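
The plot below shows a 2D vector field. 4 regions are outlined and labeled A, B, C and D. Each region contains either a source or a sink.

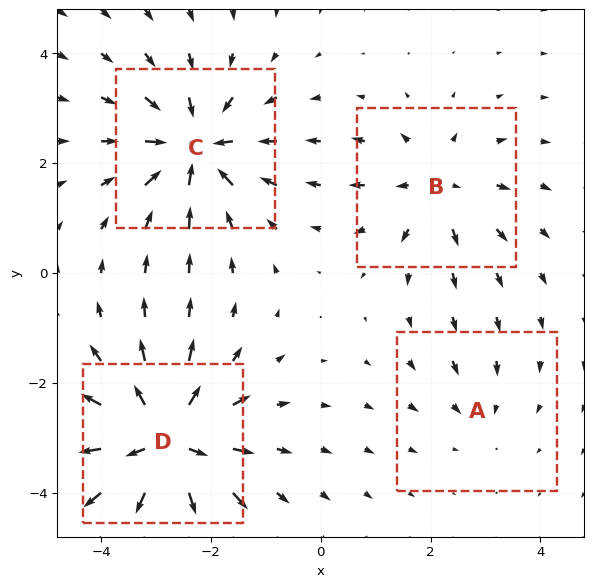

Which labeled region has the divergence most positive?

D

Divergence at each region's feature centre — A: about -2, B: about +4, C: about -6, D: about +7. Region D is most positive.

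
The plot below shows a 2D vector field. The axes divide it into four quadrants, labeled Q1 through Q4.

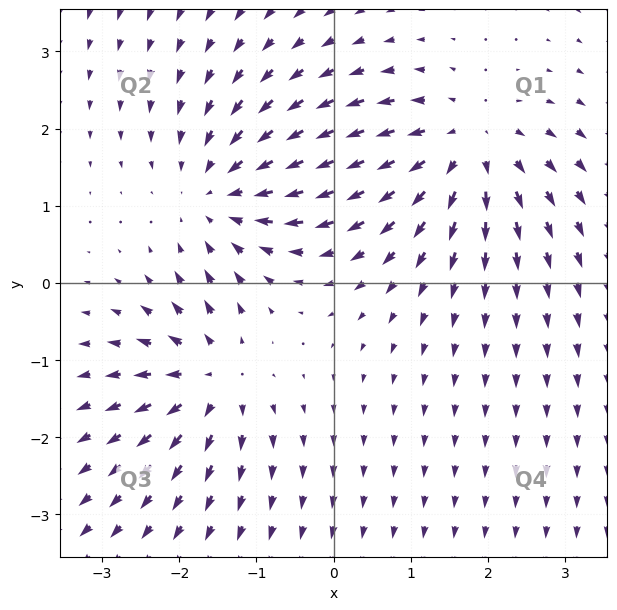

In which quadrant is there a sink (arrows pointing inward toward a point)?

Q2

The sink sits at approximately (-1.5, 1.1), which lies in quadrant Q2. The divergence there is about -3, negative as expected for a sink.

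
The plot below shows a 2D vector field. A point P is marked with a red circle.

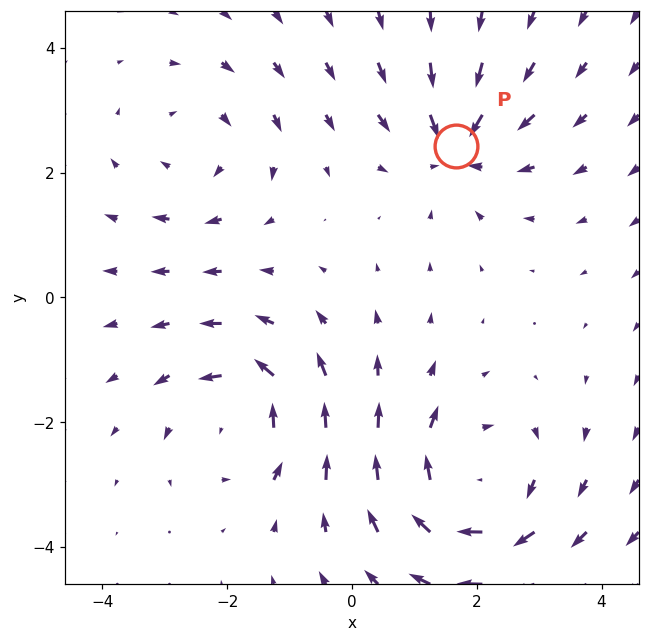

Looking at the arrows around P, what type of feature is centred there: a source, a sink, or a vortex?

sink

At P (1.7, 2.4) the arrows converge inward. Divergence about -4, curl ≈0 — negative divergence with near-zero curl is a sink.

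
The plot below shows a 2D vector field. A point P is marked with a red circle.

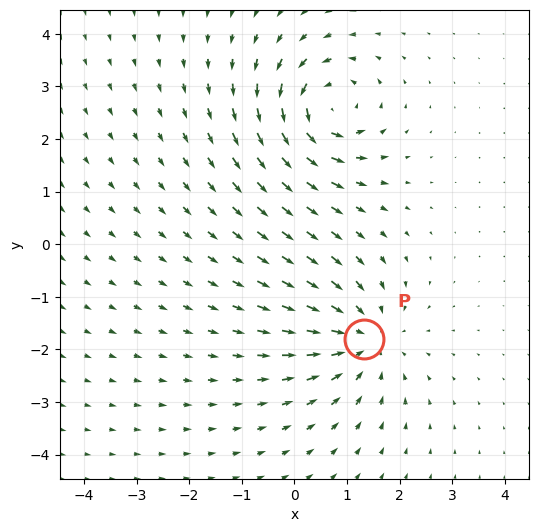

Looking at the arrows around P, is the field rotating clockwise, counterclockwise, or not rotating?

Near P at (1.3, -1.8) the arrows show no circulation. The curl there is ≈0.

not rotating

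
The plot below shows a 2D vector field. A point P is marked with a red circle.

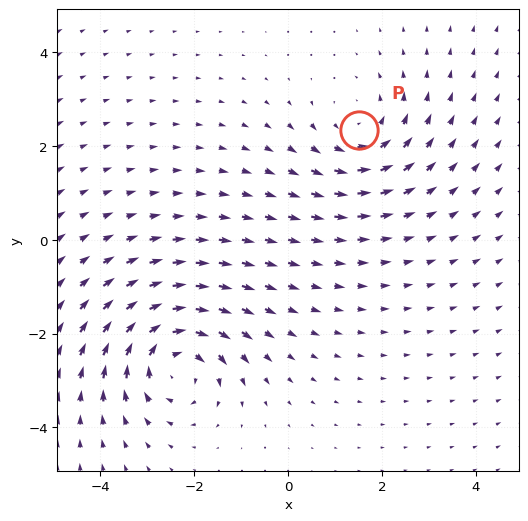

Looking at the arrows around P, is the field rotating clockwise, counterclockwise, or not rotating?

counterclockwise

Near P at (1.5, 2.3) the arrows circulate counterclockwise. The curl (z-component) there is about +3; positive curl means counterclockwise rotation.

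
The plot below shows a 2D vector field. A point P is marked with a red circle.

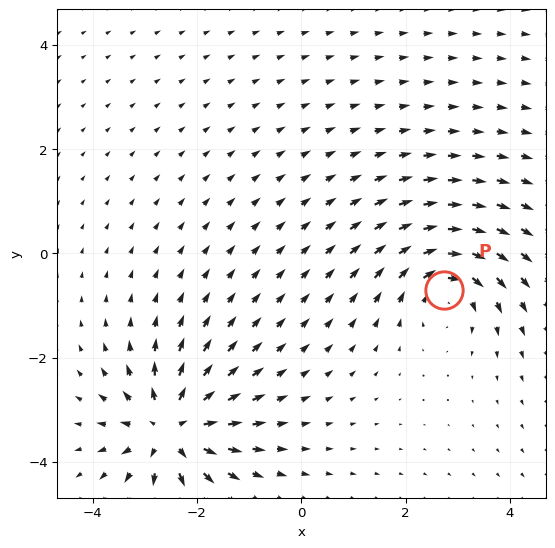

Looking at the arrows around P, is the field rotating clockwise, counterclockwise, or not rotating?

Near P at (2.7, -0.7) the arrows circulate clockwise. The curl (z-component) there is about -5; negative curl means clockwise rotation.

clockwise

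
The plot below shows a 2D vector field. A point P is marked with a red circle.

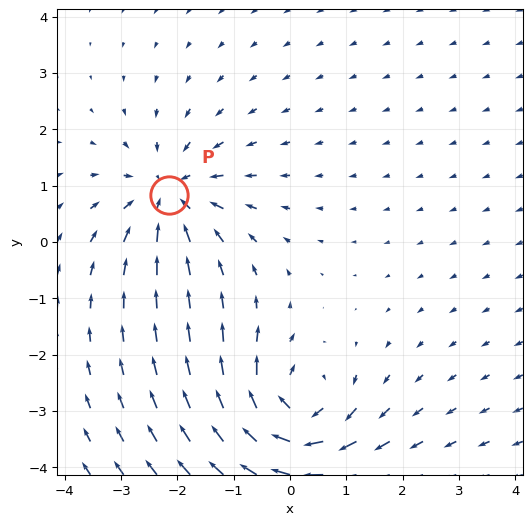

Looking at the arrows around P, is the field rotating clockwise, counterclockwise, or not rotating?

Near P at (-2.2, 0.8) the arrows show no circulation. The curl there is ≈0.

not rotating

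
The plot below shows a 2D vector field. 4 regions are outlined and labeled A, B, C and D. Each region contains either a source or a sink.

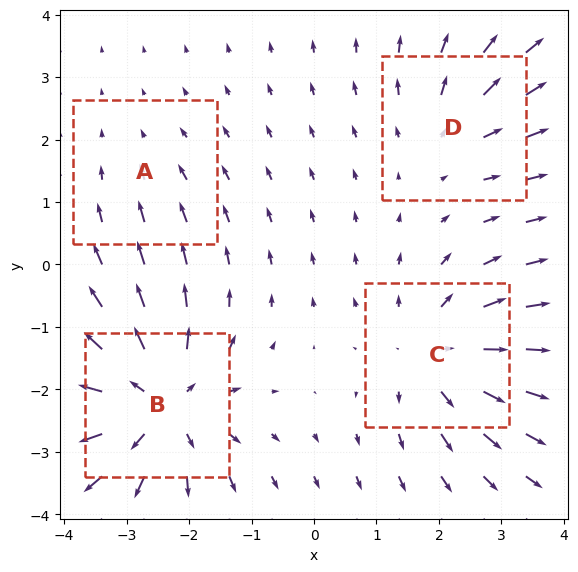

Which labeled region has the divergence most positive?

B

Divergence at each region's feature centre — A: about -2, B: about +7, C: about +5, D: about +3. Region B is most positive.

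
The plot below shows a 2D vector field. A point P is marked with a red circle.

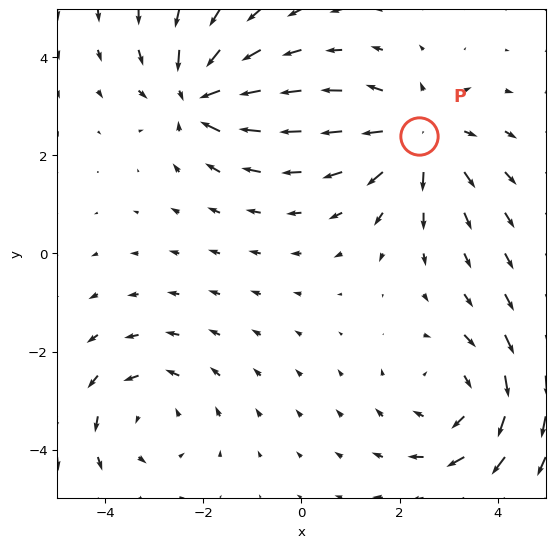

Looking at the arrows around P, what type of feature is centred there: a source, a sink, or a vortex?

At P (2.4, 2.4) the arrows spread outward. Divergence about +4, curl ≈0 — positive divergence with near-zero curl is a source.

source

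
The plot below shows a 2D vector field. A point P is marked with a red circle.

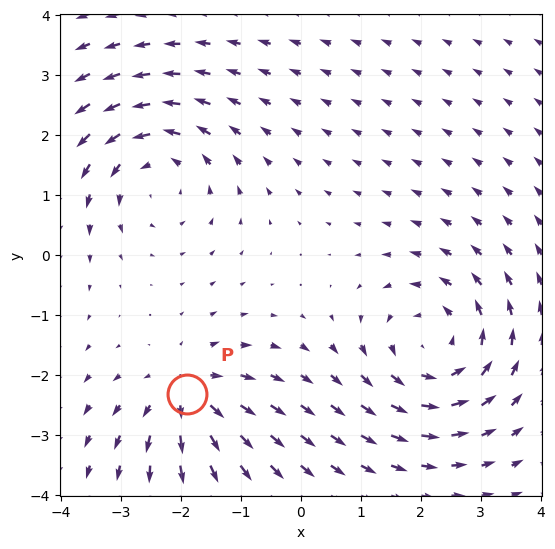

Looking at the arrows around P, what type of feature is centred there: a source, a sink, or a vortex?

At P (-1.9, -2.3) the arrows spread outward. Divergence about +4, curl ≈0 — positive divergence with near-zero curl is a source.

source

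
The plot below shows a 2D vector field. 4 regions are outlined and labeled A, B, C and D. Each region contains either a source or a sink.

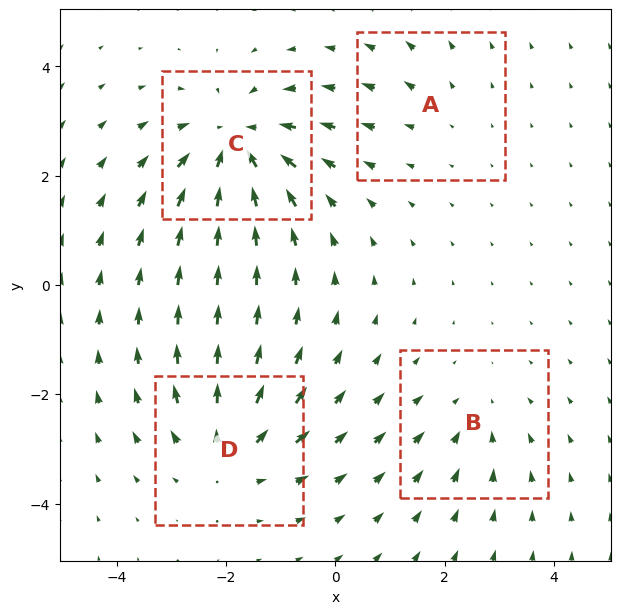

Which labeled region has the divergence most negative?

Divergence at each region's feature centre — A: about +2, B: about -3, C: about -6, D: about +4. Region C is most negative.

C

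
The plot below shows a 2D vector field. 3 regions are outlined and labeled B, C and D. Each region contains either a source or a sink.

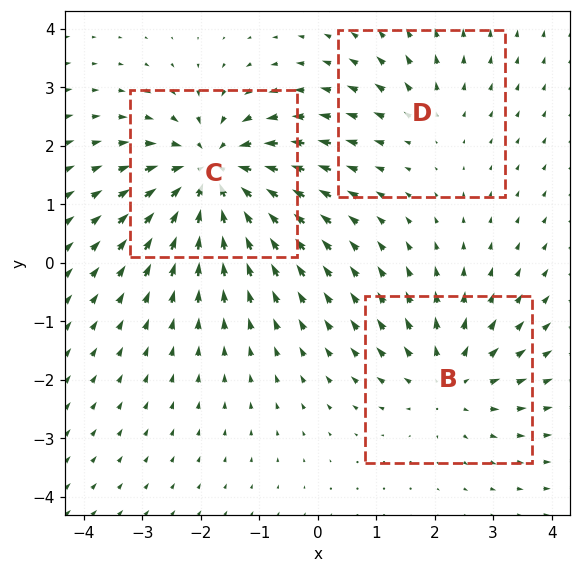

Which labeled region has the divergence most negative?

Divergence at each region's feature centre — B: about +3, C: about -5, D: about +2. Region C is most negative.

C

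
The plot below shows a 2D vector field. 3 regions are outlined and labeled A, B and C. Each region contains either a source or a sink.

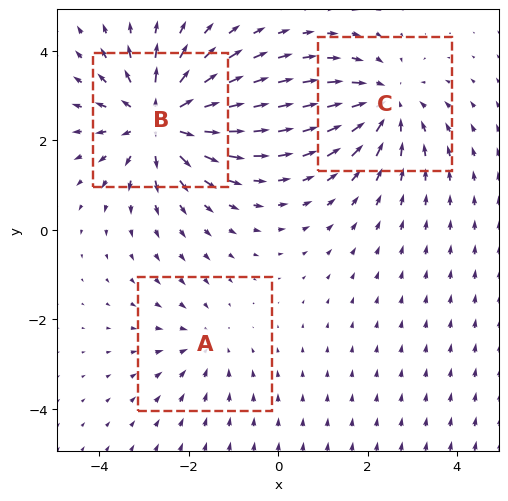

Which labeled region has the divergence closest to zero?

Divergence at each region's feature centre — A: about -2, B: about +4, C: about -3. Region A is closest to zero.

A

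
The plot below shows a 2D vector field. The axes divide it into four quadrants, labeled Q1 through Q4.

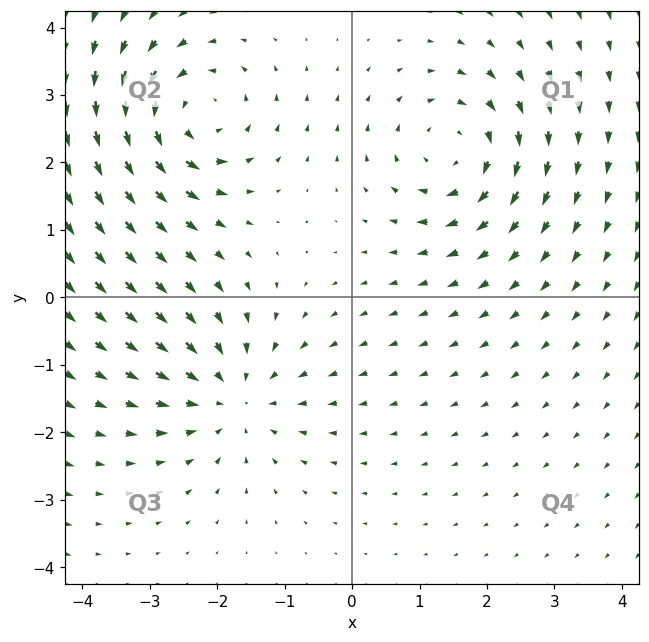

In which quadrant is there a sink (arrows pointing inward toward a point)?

The sink sits at approximately (-1.8, -1.5), which lies in quadrant Q3. The divergence there is about -4, negative as expected for a sink.

Q3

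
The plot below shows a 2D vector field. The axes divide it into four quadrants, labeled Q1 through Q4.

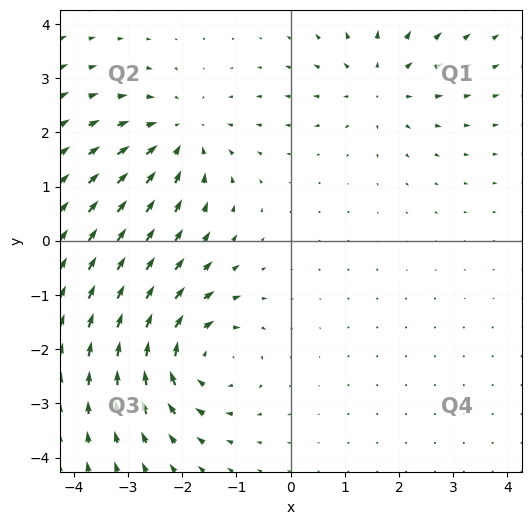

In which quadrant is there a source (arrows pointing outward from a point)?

Q1

The source sits at approximately (1.6, 2.9), which lies in quadrant Q1. The divergence there is about +3, positive as expected for a source.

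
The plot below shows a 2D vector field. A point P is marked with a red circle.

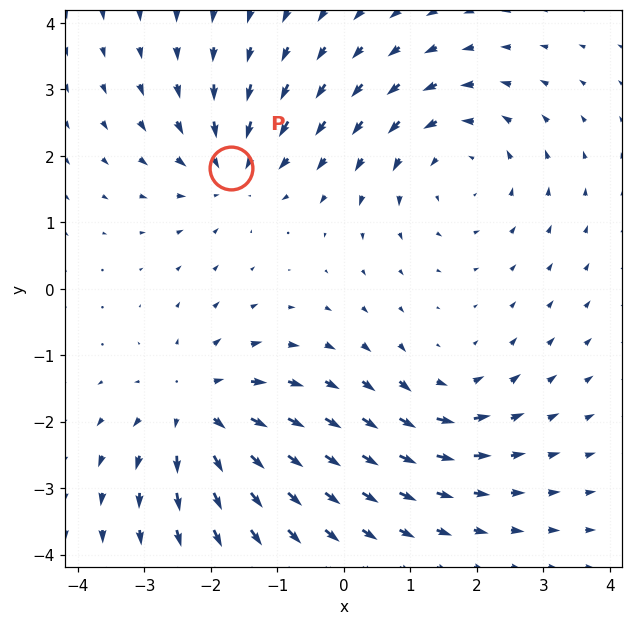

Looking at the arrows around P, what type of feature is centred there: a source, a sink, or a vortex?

sink

At P (-1.7, 1.8) the arrows converge inward. Divergence about -4, curl ≈0 — negative divergence with near-zero curl is a sink.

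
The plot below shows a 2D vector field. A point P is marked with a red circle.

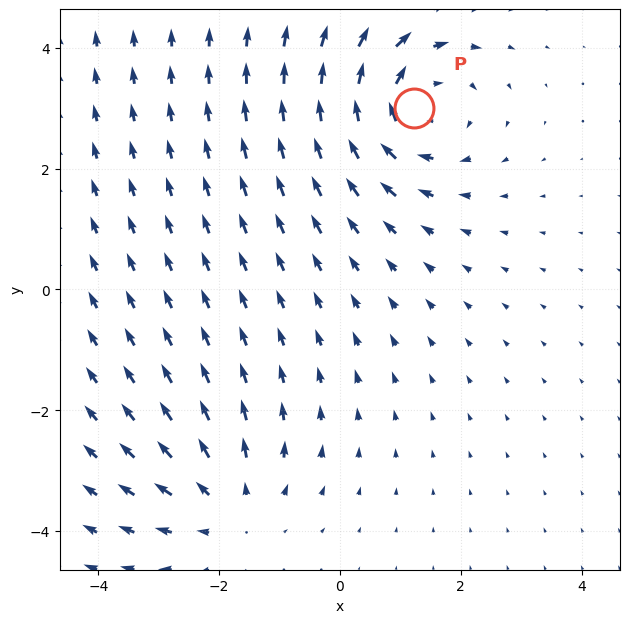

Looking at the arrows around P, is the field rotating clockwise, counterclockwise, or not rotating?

clockwise

Near P at (1.2, 3.0) the arrows circulate clockwise. The curl (z-component) there is about -4; negative curl means clockwise rotation.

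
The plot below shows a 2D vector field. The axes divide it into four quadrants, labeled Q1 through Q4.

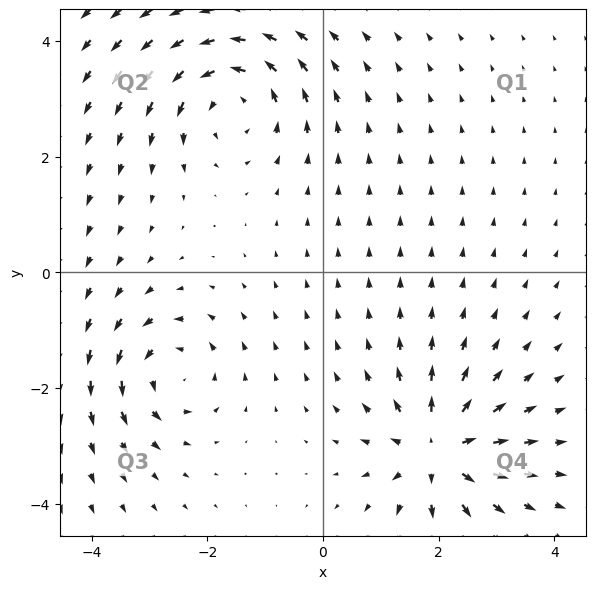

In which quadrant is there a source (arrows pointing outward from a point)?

Q4

The source sits at approximately (2.0, -3.1), which lies in quadrant Q4. The divergence there is about +5, positive as expected for a source.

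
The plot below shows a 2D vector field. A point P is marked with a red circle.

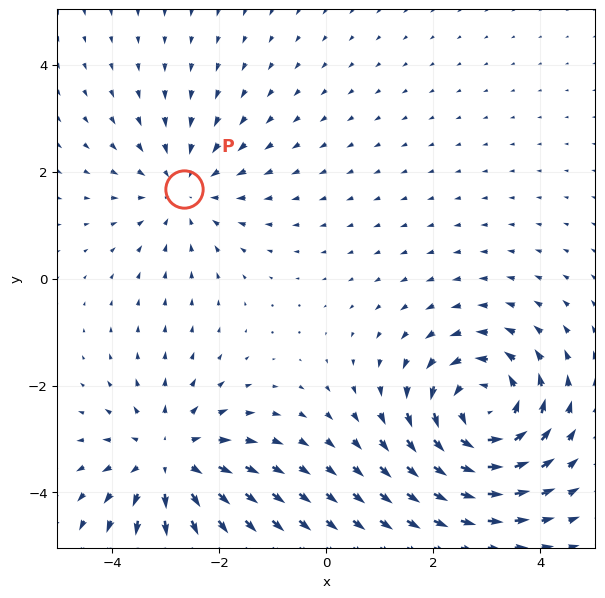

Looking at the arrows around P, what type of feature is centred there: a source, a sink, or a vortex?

At P (-2.7, 1.7) the arrows converge inward. Divergence about -3, curl ≈0 — negative divergence with near-zero curl is a sink.

sink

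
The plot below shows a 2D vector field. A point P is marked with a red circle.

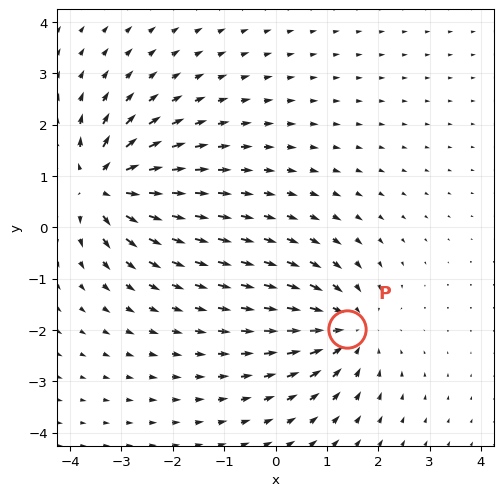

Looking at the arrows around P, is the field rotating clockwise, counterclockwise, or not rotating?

Near P at (1.4, -2.0) the arrows show no circulation. The curl there is ≈0.

not rotating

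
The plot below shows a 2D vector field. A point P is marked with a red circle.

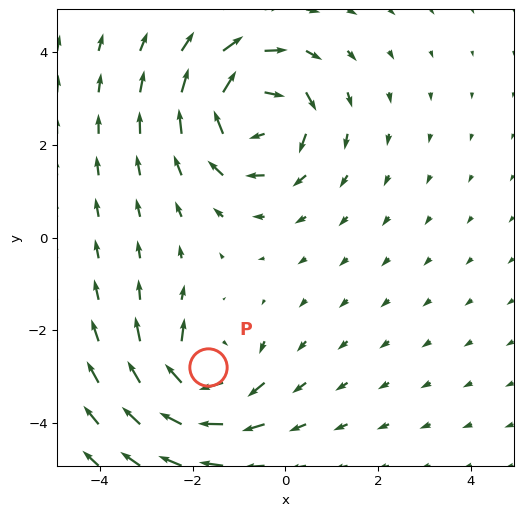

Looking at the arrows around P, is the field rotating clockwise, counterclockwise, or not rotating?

clockwise

Near P at (-1.7, -2.8) the arrows circulate clockwise. The curl (z-component) there is about -5; negative curl means clockwise rotation.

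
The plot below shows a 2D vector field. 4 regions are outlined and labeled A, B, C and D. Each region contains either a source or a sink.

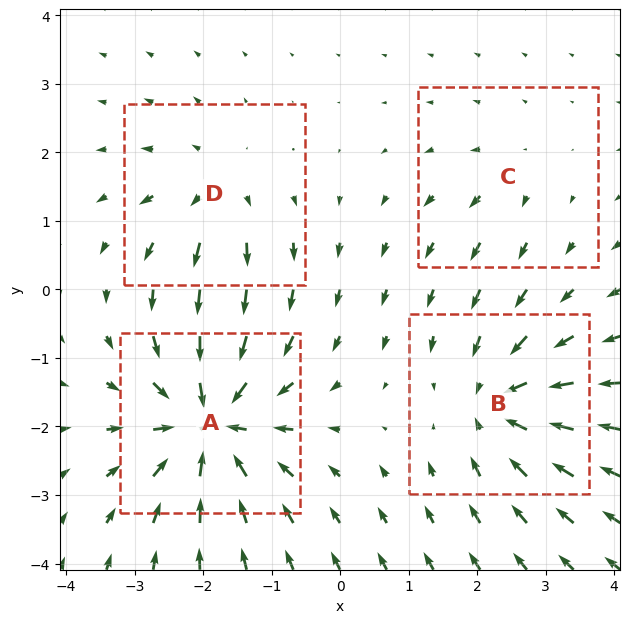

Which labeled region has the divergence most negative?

A

Divergence at each region's feature centre — A: about -8, B: about -5, C: about +2, D: about +4. Region A is most negative.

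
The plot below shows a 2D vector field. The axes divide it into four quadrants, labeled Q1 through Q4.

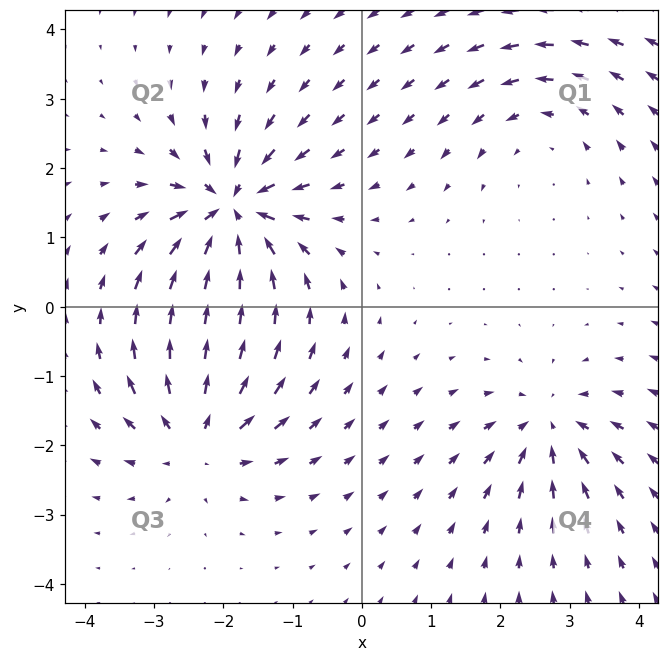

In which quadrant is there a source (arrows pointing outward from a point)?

The source sits at approximately (-2.4, -1.9), which lies in quadrant Q3. The divergence there is about +4, positive as expected for a source.

Q3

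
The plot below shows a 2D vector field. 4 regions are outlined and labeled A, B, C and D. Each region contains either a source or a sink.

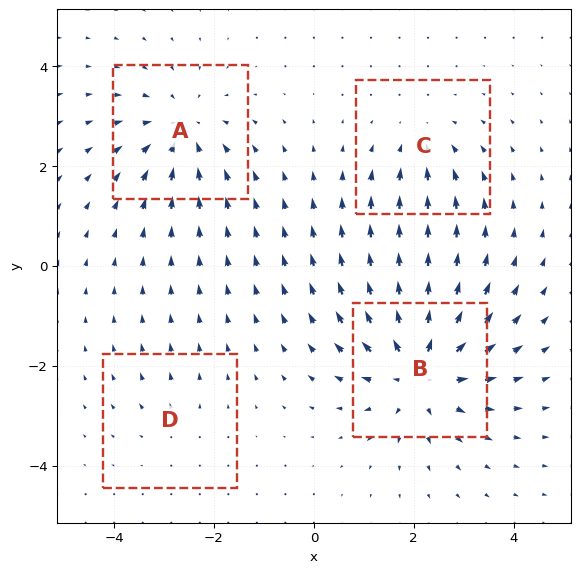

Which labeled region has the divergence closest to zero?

Divergence at each region's feature centre — A: about -5, B: about +7, C: about -3, D: about +2. Region D is closest to zero.

D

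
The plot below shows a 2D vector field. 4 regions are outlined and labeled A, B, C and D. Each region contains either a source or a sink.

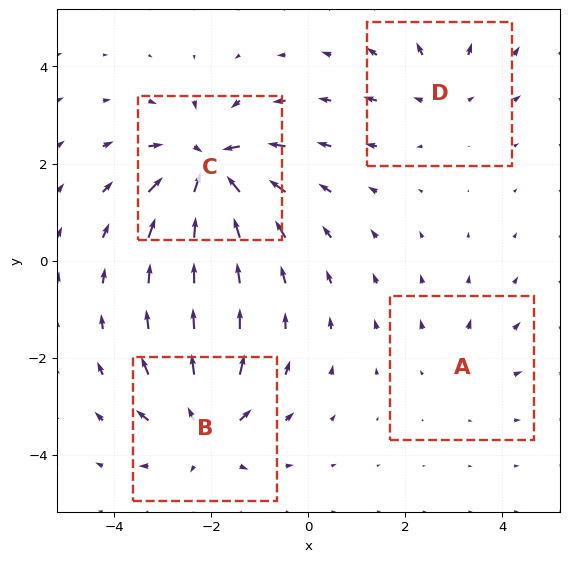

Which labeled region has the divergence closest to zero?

A

Divergence at each region's feature centre — A: about +2, B: about +6, C: about -8, D: about +4. Region A is closest to zero.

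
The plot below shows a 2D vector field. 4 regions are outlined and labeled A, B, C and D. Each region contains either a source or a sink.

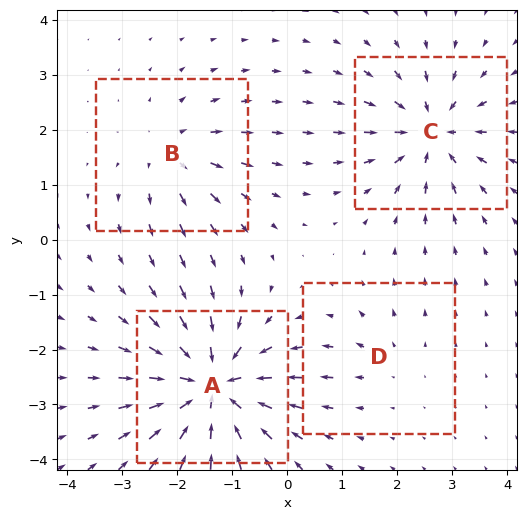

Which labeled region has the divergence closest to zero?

D

Divergence at each region's feature centre — A: about -8, B: about +4, C: about -6, D: about +2. Region D is closest to zero.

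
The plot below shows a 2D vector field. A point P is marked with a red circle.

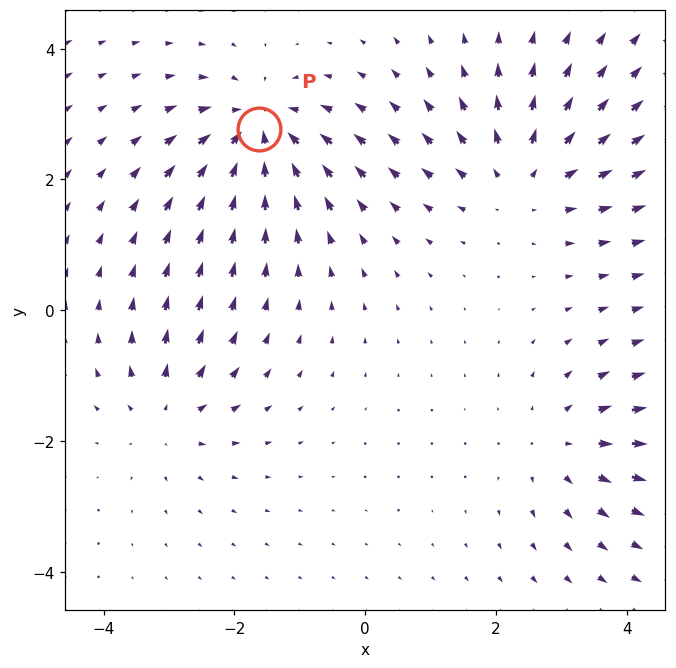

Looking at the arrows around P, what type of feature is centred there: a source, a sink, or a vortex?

At P (-1.6, 2.8) the arrows converge inward. Divergence about -5, curl ≈0 — negative divergence with near-zero curl is a sink.

sink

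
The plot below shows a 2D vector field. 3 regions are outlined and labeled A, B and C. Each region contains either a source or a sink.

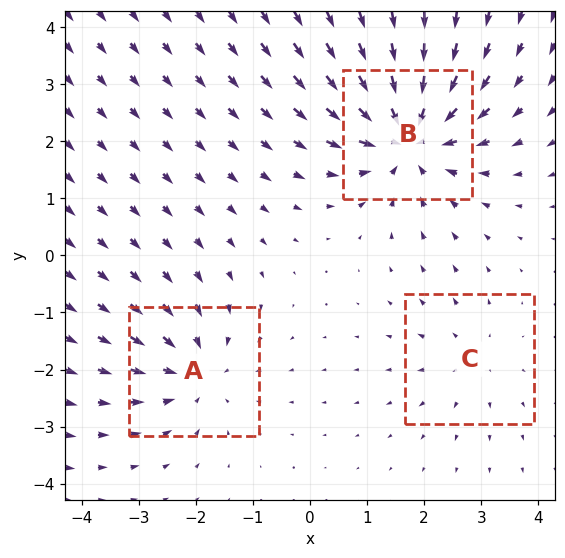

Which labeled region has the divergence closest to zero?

C

Divergence at each region's feature centre — A: about -3, B: about -6, C: about +2. Region C is closest to zero.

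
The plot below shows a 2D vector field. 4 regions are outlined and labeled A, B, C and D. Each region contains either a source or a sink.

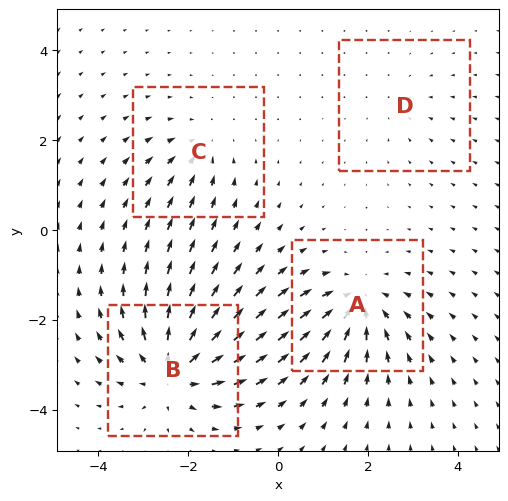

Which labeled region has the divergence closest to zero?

Divergence at each region's feature centre — A: about -6, B: about +7, C: about -3, D: about -2. Region D is closest to zero.

D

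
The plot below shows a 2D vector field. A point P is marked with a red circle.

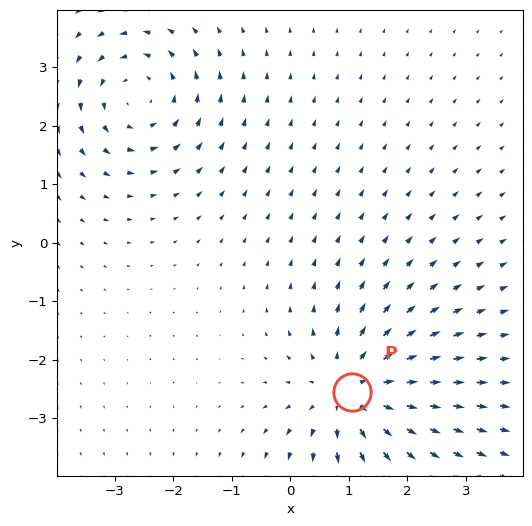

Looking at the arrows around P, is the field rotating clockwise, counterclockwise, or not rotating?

not rotating

Near P at (1.1, -2.5) the arrows show no circulation. The curl there is ≈0.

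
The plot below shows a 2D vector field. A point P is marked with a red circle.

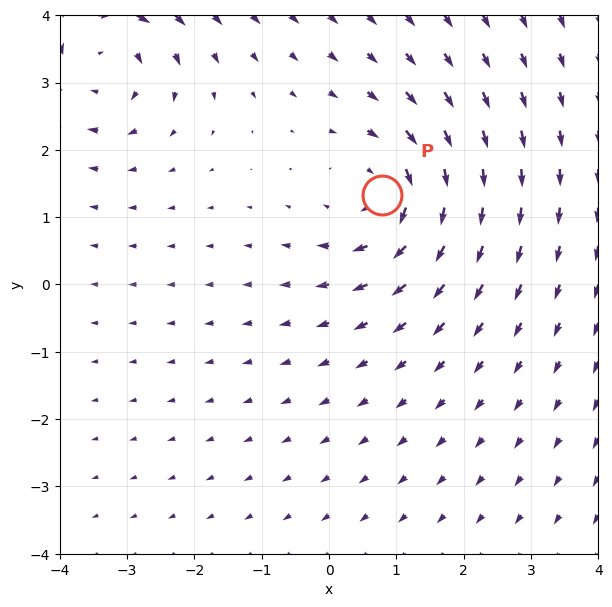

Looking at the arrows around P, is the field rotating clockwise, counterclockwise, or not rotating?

Near P at (0.8, 1.3) the arrows circulate clockwise. The curl (z-component) there is about -4; negative curl means clockwise rotation.

clockwise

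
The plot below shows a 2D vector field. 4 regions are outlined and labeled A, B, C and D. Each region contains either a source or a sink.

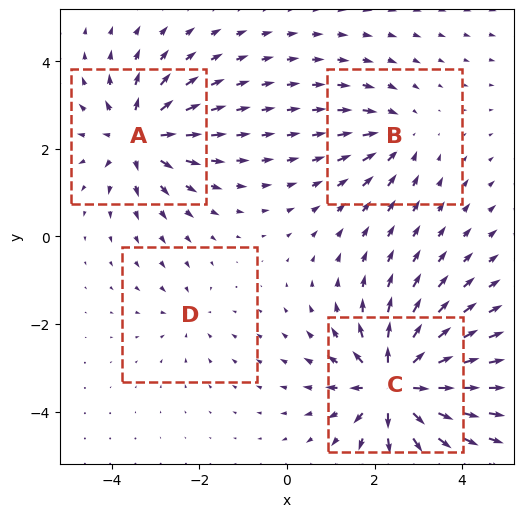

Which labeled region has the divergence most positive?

C

Divergence at each region's feature centre — A: about +6, B: about -4, C: about +9, D: about -3. Region C is most positive.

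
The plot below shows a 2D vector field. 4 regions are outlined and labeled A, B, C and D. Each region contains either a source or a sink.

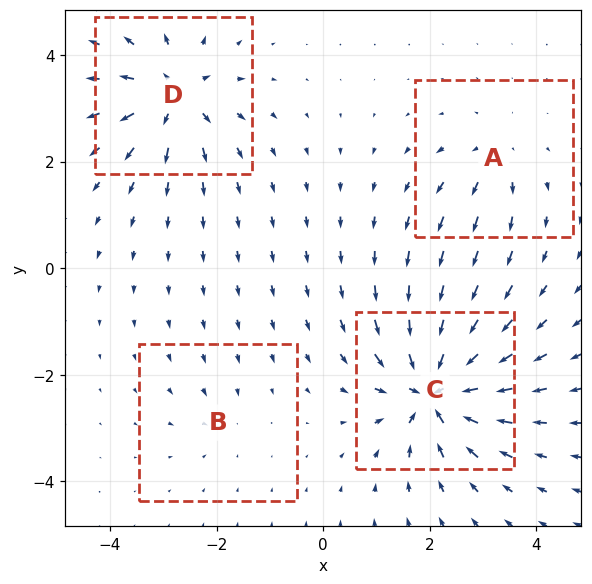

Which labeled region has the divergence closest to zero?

Divergence at each region's feature centre — A: about +4, B: about -2, C: about -9, D: about +7. Region B is closest to zero.

B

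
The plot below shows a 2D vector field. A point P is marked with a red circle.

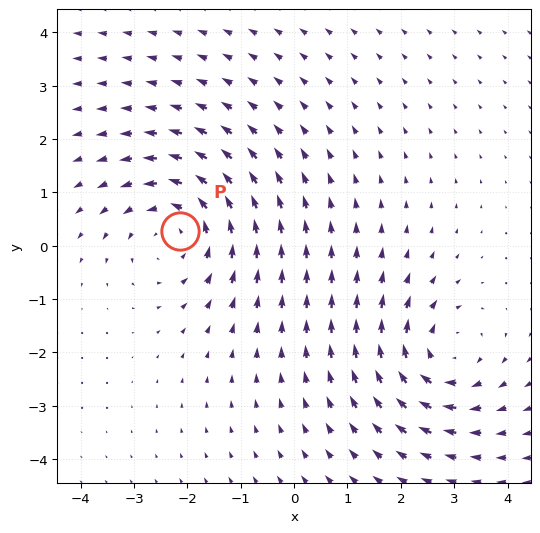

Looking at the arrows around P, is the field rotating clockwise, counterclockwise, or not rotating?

counterclockwise

Near P at (-2.1, 0.3) the arrows circulate counterclockwise. The curl (z-component) there is about +3; positive curl means counterclockwise rotation.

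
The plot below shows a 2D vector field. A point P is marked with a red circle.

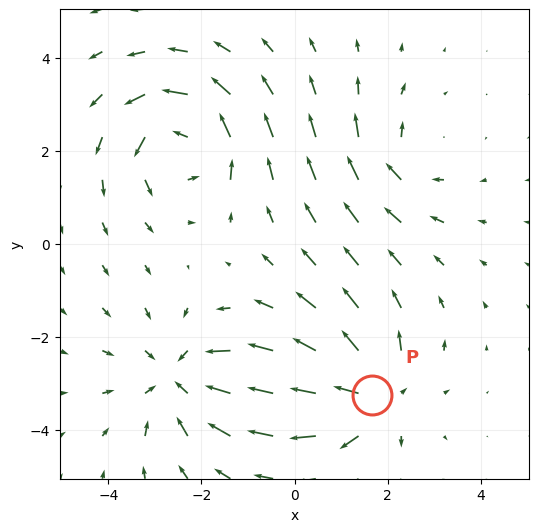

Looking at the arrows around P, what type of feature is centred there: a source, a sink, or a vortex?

At P (1.7, -3.3) the arrows spread outward. Divergence about +5, curl ≈0 — positive divergence with near-zero curl is a source.

source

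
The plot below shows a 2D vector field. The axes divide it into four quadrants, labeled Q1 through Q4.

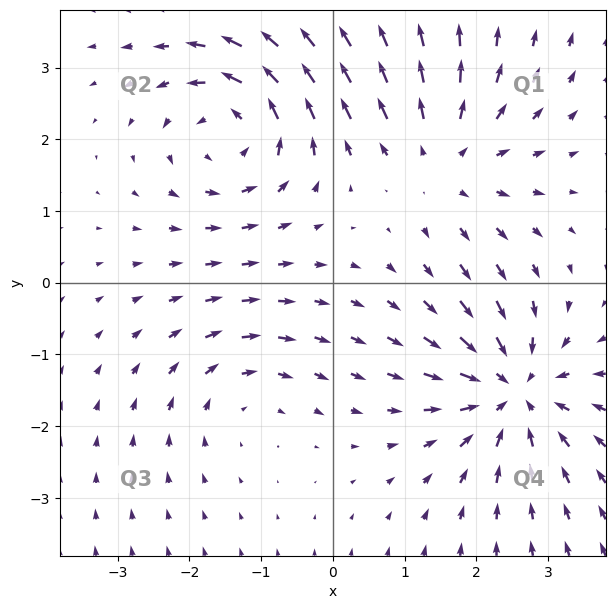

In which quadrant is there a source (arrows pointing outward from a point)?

Q1

The source sits at approximately (1.6, 1.7), which lies in quadrant Q1. The divergence there is about +3, positive as expected for a source.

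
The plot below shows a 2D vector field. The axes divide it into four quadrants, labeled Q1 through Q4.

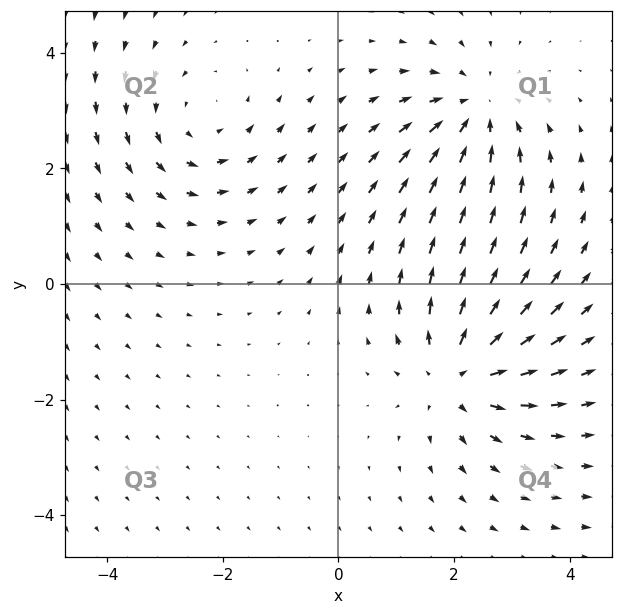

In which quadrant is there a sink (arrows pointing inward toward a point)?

The sink sits at approximately (2.4, 3.0), which lies in quadrant Q1. The divergence there is about -4, negative as expected for a sink.

Q1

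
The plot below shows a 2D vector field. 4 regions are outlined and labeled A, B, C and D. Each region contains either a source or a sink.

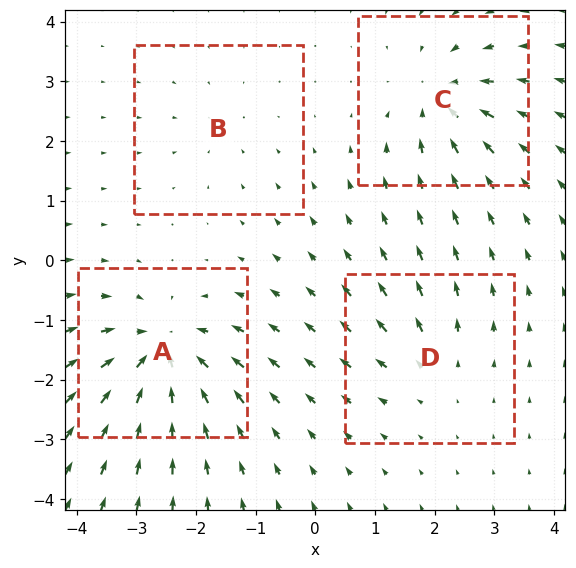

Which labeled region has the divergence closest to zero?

Divergence at each region's feature centre — A: about -7, B: about -2, C: about -6, D: about +3. Region B is closest to zero.

B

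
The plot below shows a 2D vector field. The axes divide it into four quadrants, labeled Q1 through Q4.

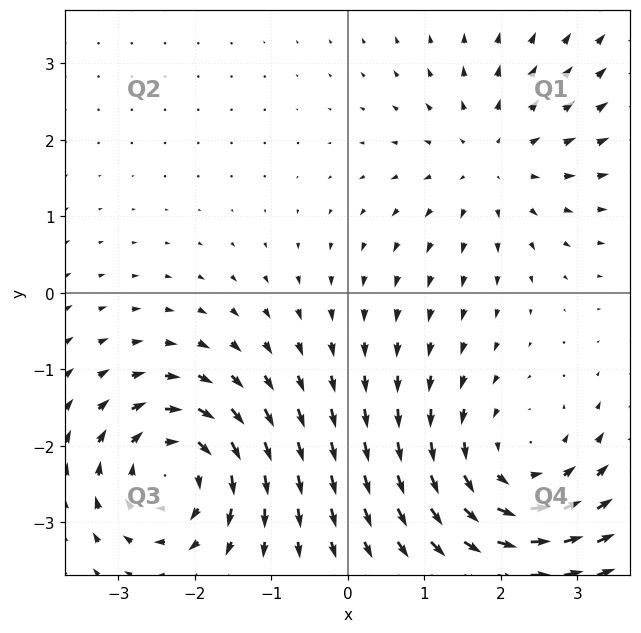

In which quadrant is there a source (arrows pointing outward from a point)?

The source sits at approximately (1.9, 1.7), which lies in quadrant Q1. The divergence there is about +3, positive as expected for a source.

Q1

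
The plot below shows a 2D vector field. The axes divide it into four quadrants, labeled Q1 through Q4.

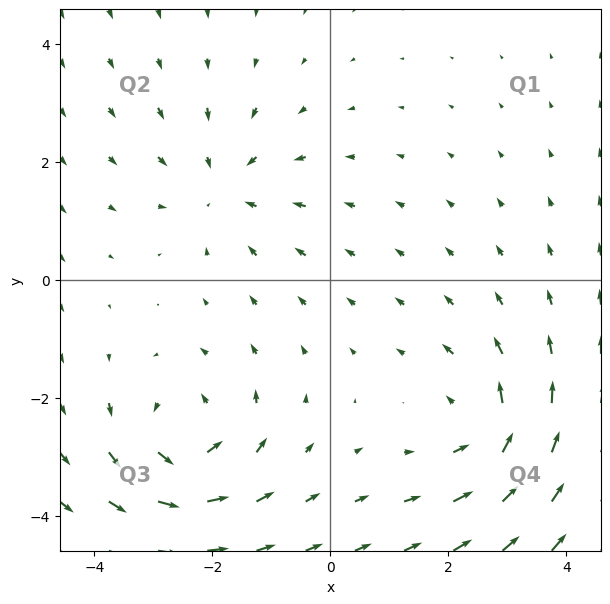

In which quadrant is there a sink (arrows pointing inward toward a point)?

Q2

The sink sits at approximately (-1.8, 1.6), which lies in quadrant Q2. The divergence there is about -3, negative as expected for a sink.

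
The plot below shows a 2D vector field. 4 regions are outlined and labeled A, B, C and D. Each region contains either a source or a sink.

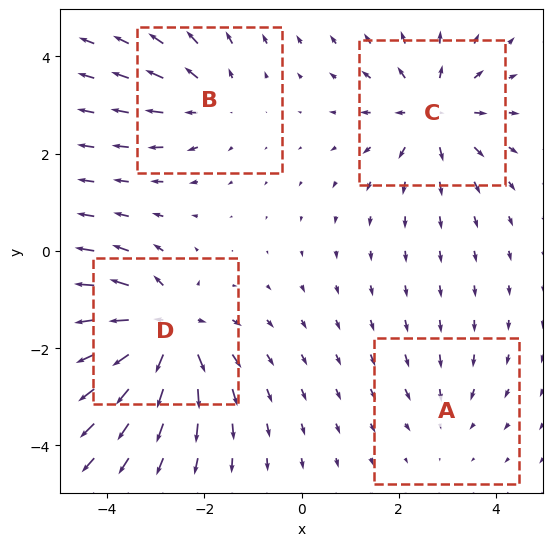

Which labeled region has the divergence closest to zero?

A

Divergence at each region's feature centre — A: about -2, B: about +4, C: about +5, D: about +7. Region A is closest to zero.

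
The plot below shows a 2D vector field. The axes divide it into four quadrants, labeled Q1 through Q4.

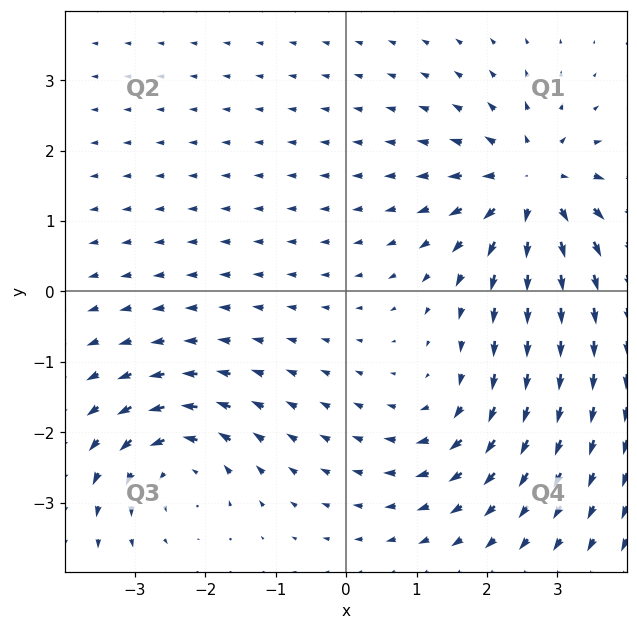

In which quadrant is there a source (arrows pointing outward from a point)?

Q1

The source sits at approximately (2.6, 1.5), which lies in quadrant Q1. The divergence there is about +6, positive as expected for a source.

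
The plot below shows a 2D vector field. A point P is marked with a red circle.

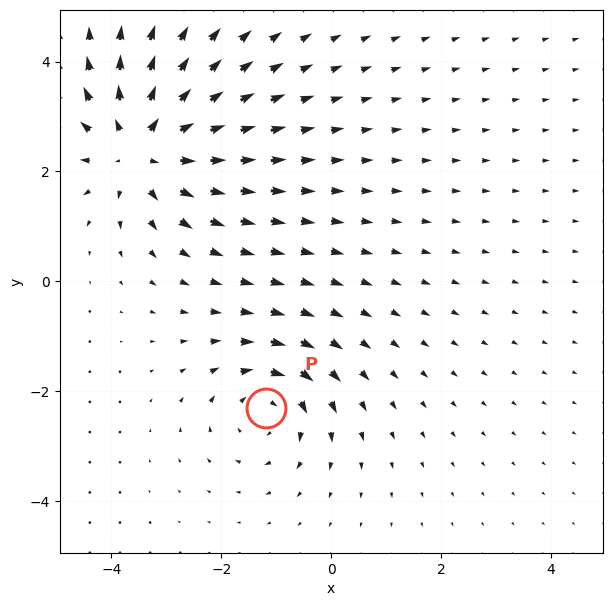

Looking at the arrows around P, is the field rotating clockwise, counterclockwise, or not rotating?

Near P at (-1.2, -2.3) the arrows circulate clockwise. The curl (z-component) there is about -3; negative curl means clockwise rotation.

clockwise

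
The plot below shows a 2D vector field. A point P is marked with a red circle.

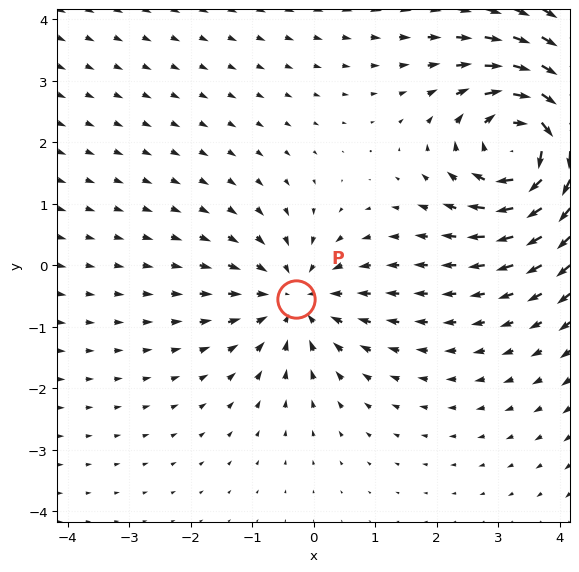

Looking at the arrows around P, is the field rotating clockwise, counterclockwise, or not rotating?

not rotating

Near P at (-0.3, -0.6) the arrows show no circulation. The curl there is ≈0.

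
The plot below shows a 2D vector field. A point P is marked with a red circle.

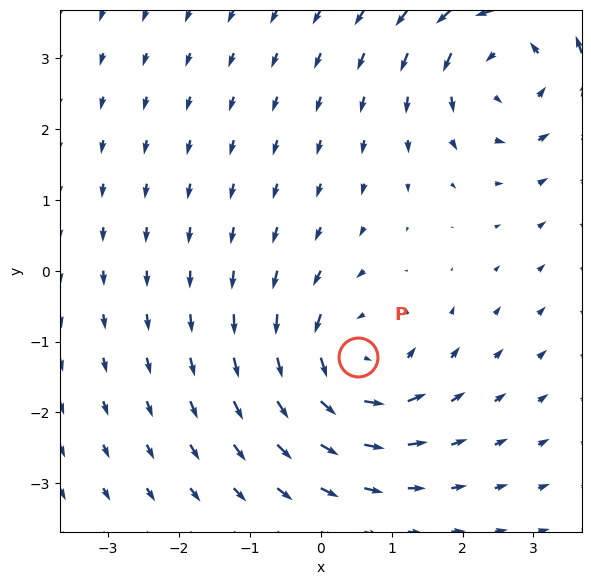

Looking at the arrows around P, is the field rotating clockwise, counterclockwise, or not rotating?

Near P at (0.5, -1.2) the arrows circulate counterclockwise. The curl (z-component) there is about +5; positive curl means counterclockwise rotation.

counterclockwise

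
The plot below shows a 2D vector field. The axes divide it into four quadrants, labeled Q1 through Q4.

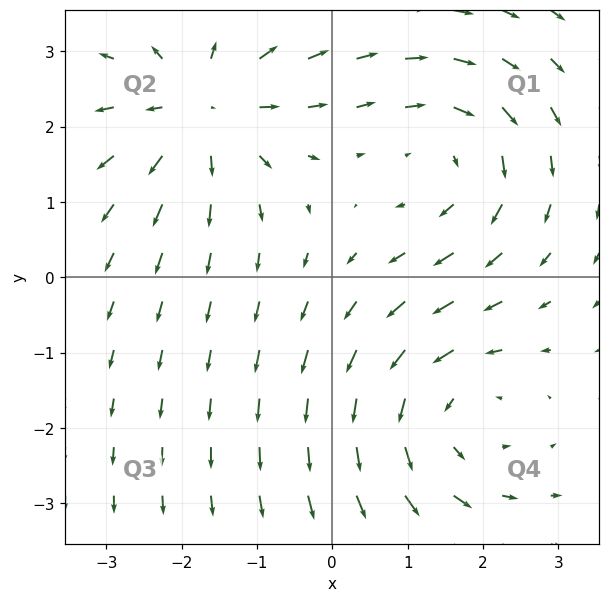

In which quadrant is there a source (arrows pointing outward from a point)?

Q2

The source sits at approximately (-1.7, 2.2), which lies in quadrant Q2. The divergence there is about +4, positive as expected for a source.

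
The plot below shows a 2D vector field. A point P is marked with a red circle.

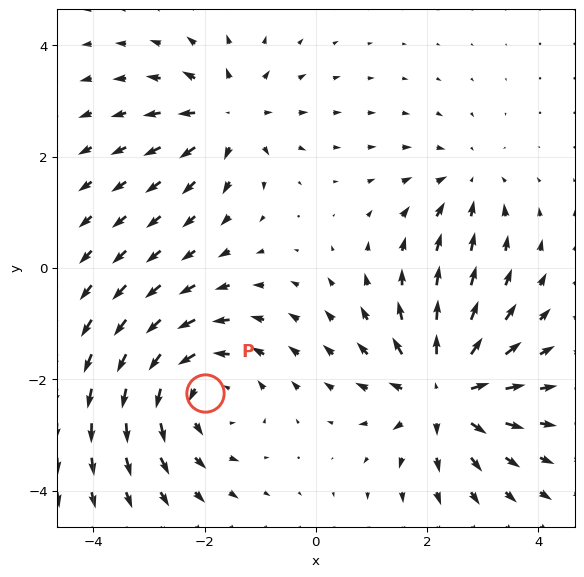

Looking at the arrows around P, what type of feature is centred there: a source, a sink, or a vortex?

vortex

At P (-2.0, -2.2) the arrows circulate counterclockwise. Divergence ≈0, curl about +4 — near-zero divergence with nonzero curl is a vortex.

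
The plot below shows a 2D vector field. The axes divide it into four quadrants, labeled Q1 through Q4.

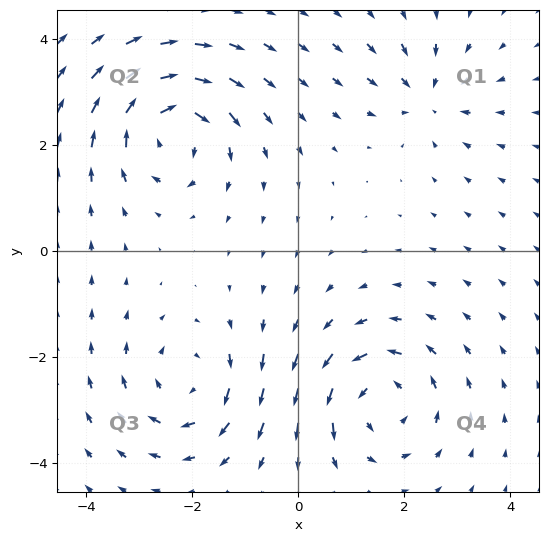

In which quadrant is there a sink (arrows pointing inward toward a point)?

The sink sits at approximately (2.5, 2.9), which lies in quadrant Q1. The divergence there is about -4, negative as expected for a sink.

Q1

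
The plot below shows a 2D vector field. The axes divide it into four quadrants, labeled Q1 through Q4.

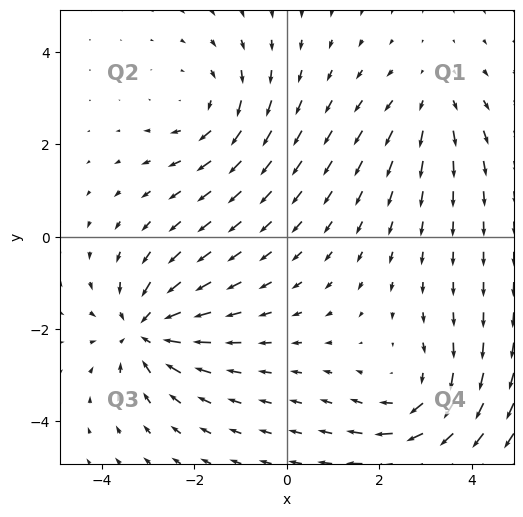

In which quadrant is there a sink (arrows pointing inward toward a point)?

The sink sits at approximately (-3.1, -2.0), which lies in quadrant Q3. The divergence there is about -5, negative as expected for a sink.

Q3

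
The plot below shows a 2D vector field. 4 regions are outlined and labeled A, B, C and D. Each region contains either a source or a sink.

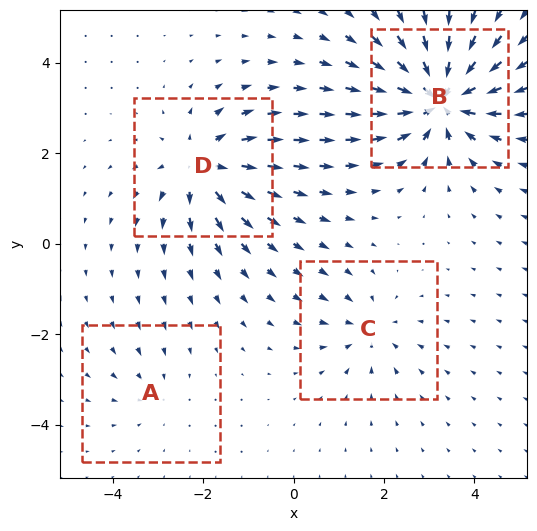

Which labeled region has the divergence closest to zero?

A

Divergence at each region's feature centre — A: about -2, B: about -8, C: about -3, D: about +5. Region A is closest to zero.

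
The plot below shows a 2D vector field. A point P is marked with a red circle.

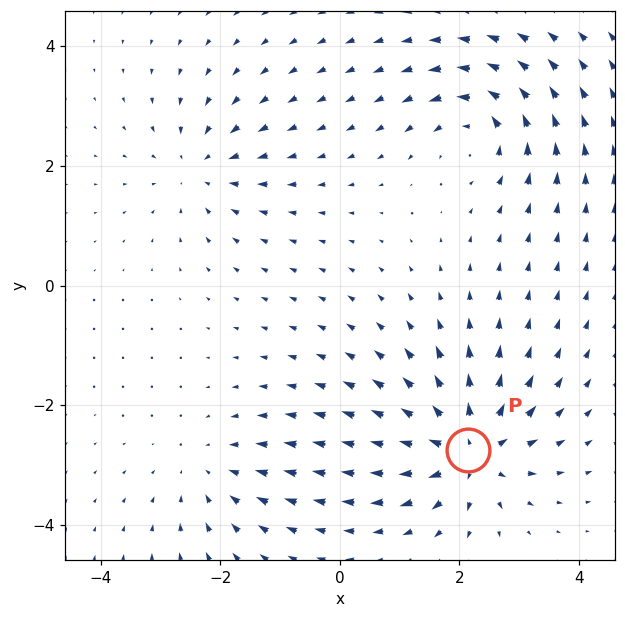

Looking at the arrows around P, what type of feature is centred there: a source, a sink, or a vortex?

At P (2.2, -2.8) the arrows spread outward. Divergence about +6, curl ≈0 — positive divergence with near-zero curl is a source.

source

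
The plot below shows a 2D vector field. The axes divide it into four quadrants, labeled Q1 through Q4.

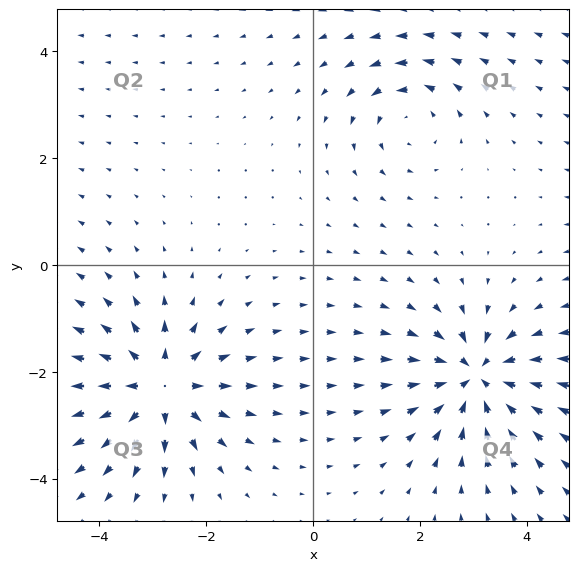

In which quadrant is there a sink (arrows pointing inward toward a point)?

The sink sits at approximately (3.1, -2.1), which lies in quadrant Q4. The divergence there is about -6, negative as expected for a sink.

Q4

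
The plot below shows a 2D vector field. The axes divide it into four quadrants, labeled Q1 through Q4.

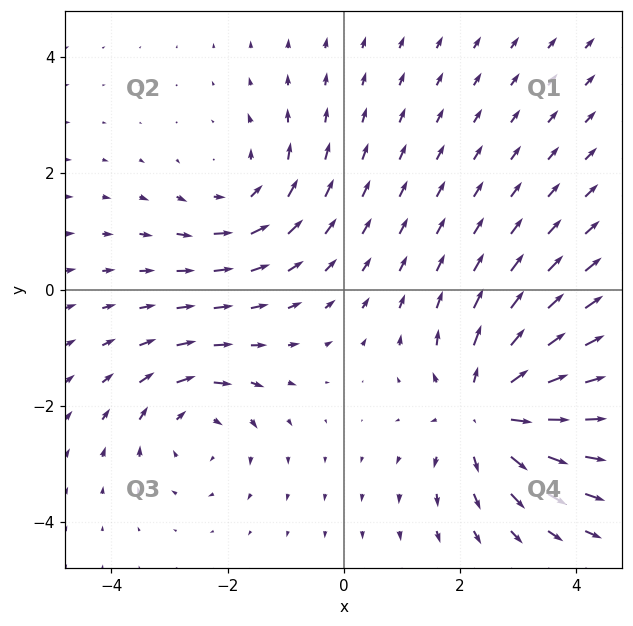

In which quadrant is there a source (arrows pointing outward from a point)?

The source sits at approximately (2.5, -2.1), which lies in quadrant Q4. The divergence there is about +5, positive as expected for a source.

Q4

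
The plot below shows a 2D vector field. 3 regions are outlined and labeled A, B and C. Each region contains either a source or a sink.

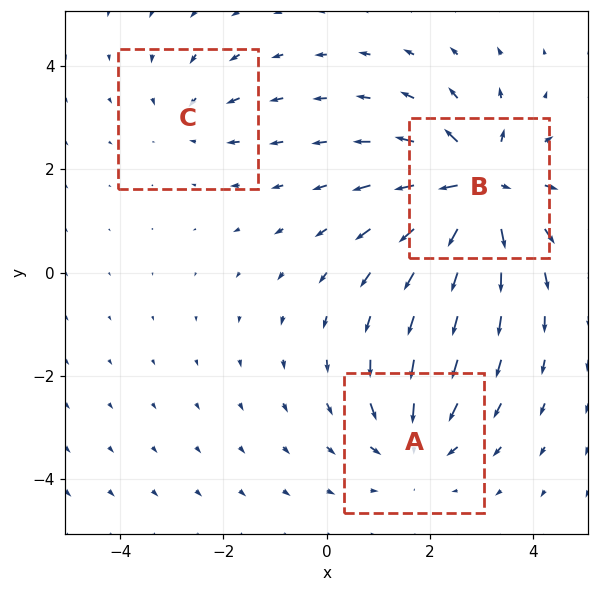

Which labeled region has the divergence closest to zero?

C

Divergence at each region's feature centre — A: about -3, B: about +6, C: about -2. Region C is closest to zero.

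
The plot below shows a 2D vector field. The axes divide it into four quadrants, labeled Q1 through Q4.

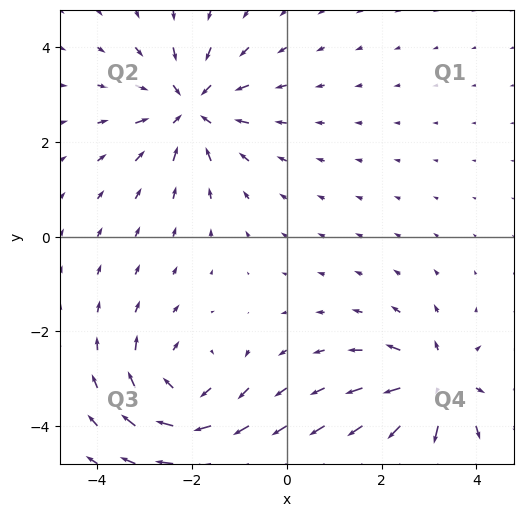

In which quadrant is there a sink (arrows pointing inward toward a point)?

The sink sits at approximately (-2.0, 2.7), which lies in quadrant Q2. The divergence there is about -4, negative as expected for a sink.

Q2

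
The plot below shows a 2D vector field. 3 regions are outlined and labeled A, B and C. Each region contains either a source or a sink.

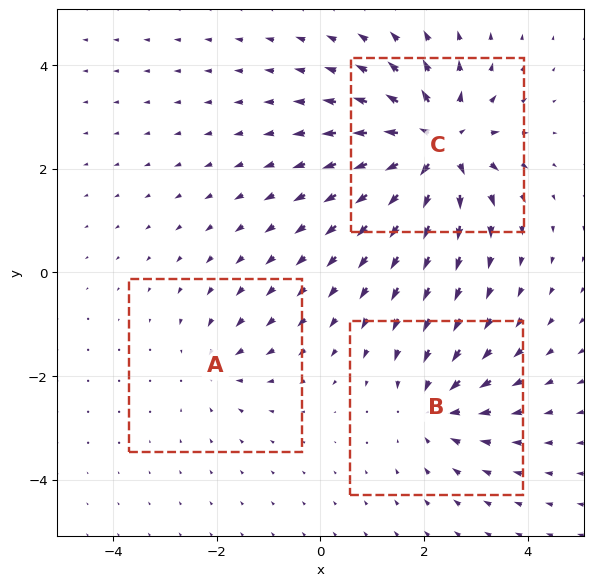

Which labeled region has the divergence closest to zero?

A

Divergence at each region's feature centre — A: about -2, B: about -3, C: about +6. Region A is closest to zero.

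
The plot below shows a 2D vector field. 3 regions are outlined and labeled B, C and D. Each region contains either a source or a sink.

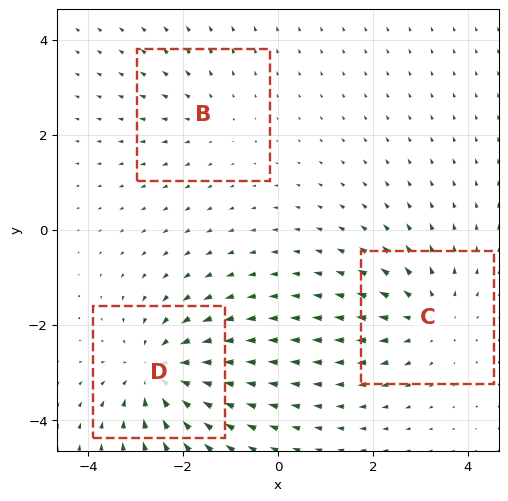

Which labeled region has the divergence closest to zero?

B

Divergence at each region's feature centre — B: about +2, C: about +3, D: about -4. Region B is closest to zero.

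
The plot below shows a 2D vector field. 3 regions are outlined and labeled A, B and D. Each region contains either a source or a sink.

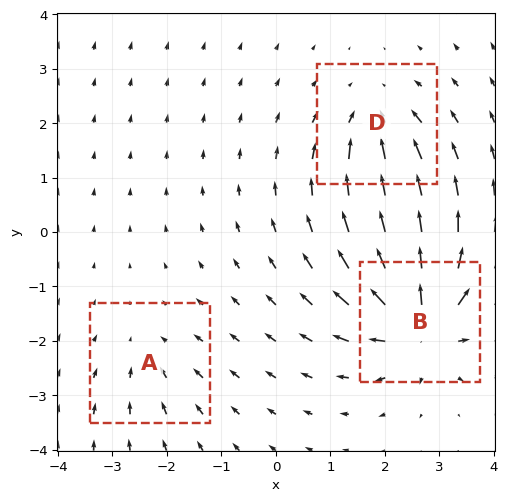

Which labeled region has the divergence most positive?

B

Divergence at each region's feature centre — A: about -2, B: about +7, D: about -4. Region B is most positive.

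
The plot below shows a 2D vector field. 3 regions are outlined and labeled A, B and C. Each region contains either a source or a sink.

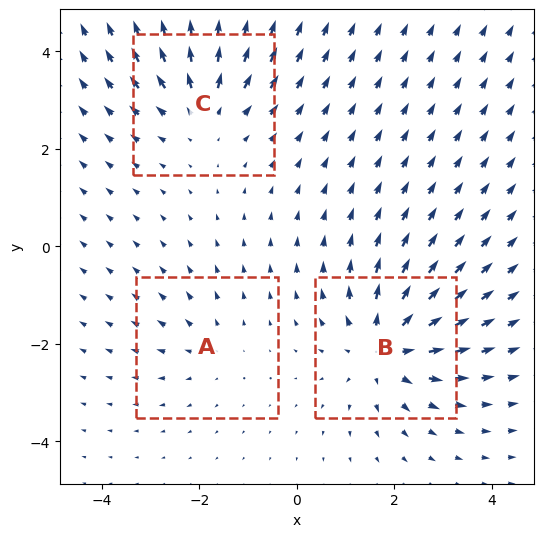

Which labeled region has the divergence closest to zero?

A

Divergence at each region's feature centre — A: about +2, B: about +5, C: about +3. Region A is closest to zero.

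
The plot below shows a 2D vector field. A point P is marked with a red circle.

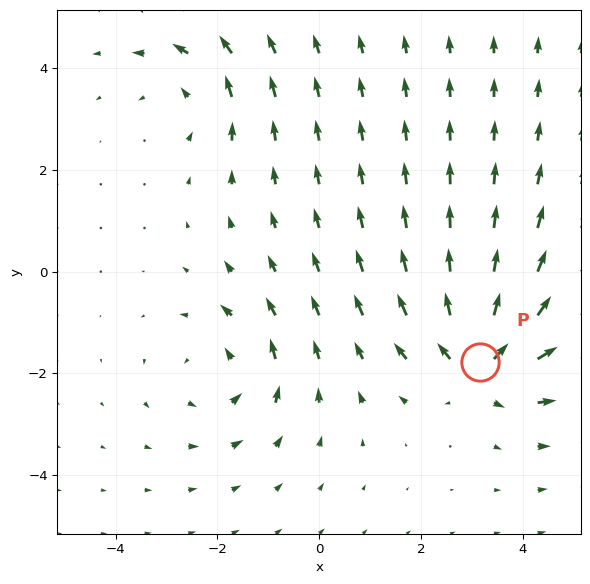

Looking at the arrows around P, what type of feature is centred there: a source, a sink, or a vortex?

At P (3.2, -1.8) the arrows spread outward. Divergence about +5, curl ≈0 — positive divergence with near-zero curl is a source.

source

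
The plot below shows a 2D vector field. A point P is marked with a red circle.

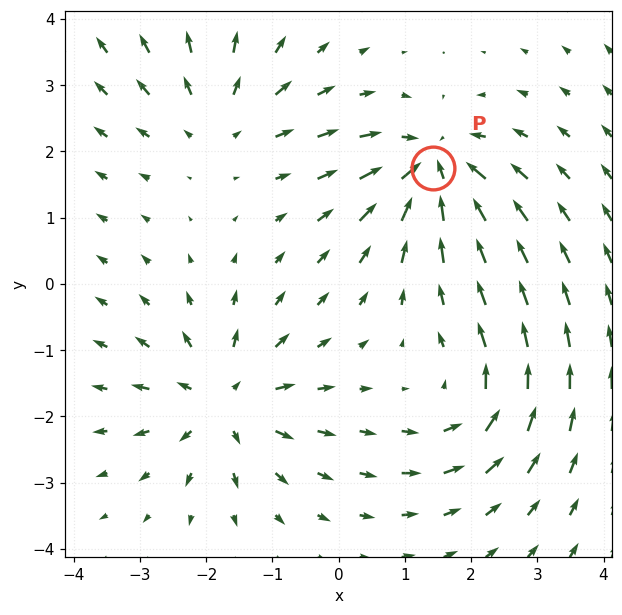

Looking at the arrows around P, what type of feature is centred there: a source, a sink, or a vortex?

sink

At P (1.4, 1.8) the arrows converge inward. Divergence about -6, curl ≈0 — negative divergence with near-zero curl is a sink.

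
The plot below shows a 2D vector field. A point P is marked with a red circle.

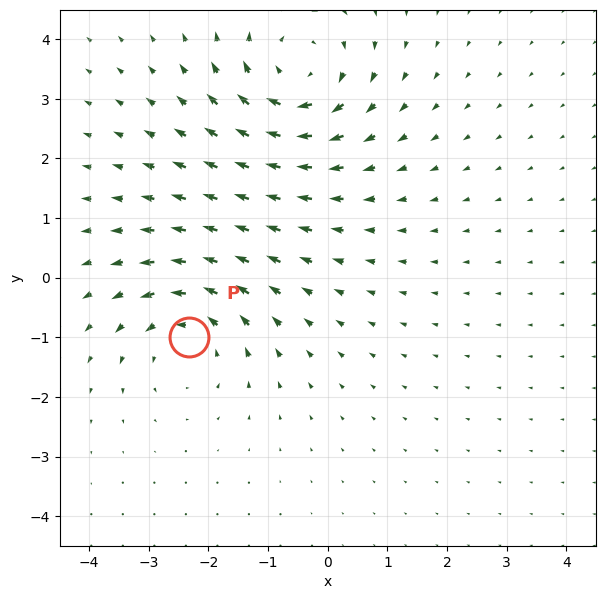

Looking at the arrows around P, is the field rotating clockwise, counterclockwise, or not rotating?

counterclockwise

Near P at (-2.3, -1.0) the arrows circulate counterclockwise. The curl (z-component) there is about +3; positive curl means counterclockwise rotation.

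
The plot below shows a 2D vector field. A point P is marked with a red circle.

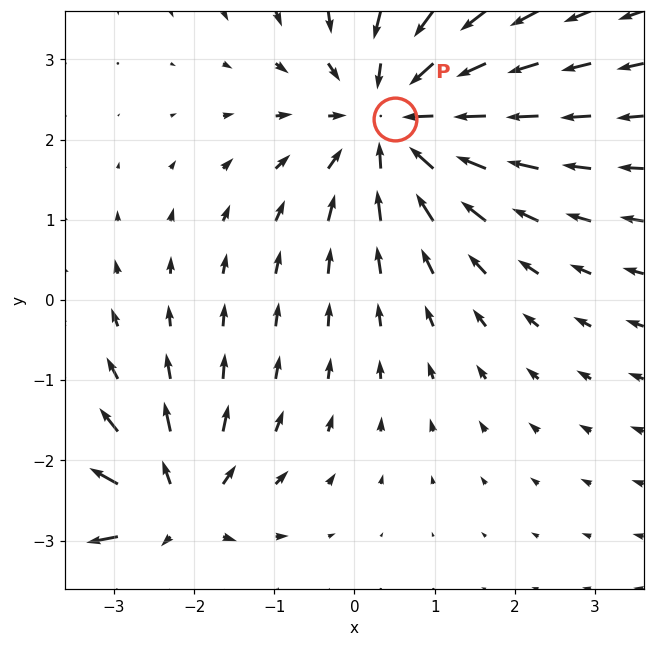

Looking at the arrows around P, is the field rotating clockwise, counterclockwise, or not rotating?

Near P at (0.5, 2.3) the arrows show no circulation. The curl there is ≈0.

not rotating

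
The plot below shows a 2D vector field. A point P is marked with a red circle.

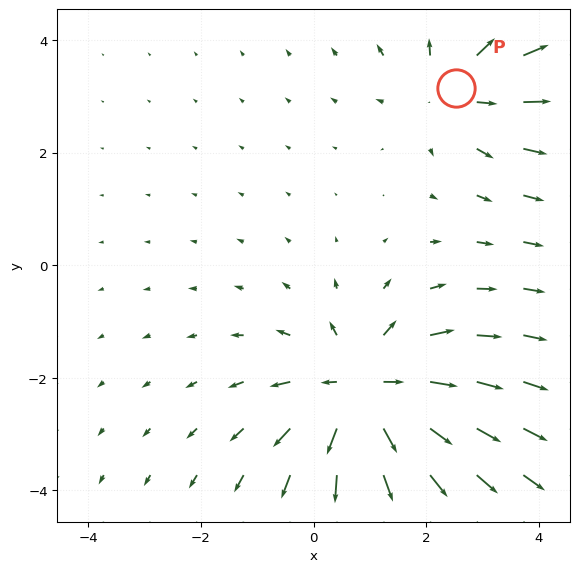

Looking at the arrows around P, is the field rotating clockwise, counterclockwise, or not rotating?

not rotating

Near P at (2.5, 3.2) the arrows show no circulation. The curl there is ≈0.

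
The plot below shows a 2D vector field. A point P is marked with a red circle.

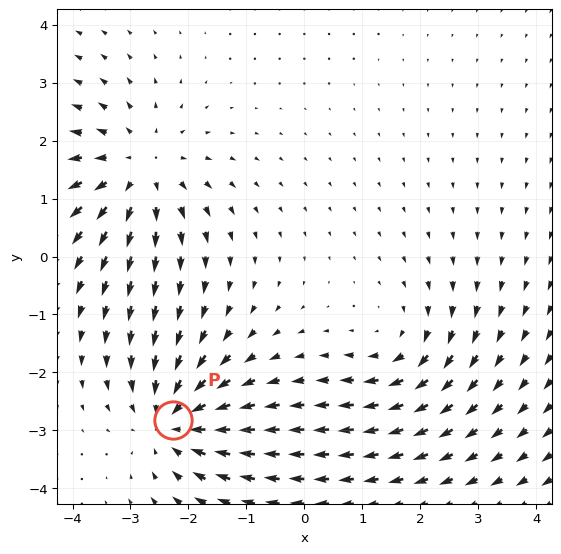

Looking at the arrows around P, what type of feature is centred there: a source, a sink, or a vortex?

sink

At P (-2.3, -2.8) the arrows converge inward. Divergence about -4, curl ≈0 — negative divergence with near-zero curl is a sink.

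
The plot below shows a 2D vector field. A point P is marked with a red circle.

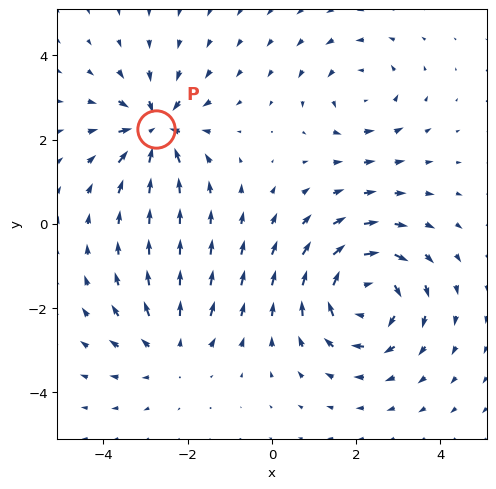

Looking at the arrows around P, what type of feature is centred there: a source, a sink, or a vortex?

At P (-2.7, 2.2) the arrows converge inward. Divergence about -5, curl ≈0 — negative divergence with near-zero curl is a sink.

sink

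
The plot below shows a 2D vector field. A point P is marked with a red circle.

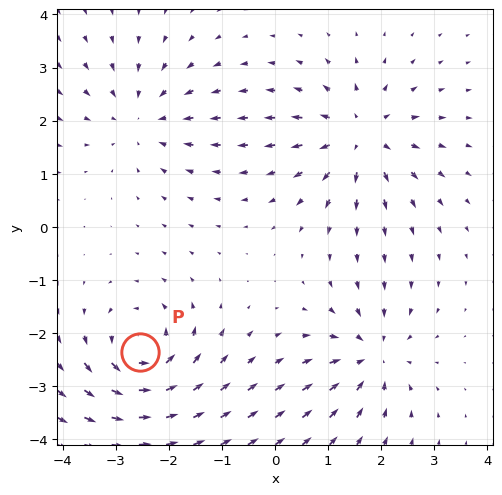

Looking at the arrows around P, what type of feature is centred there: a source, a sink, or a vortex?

vortex

At P (-2.5, -2.4) the arrows circulate counterclockwise. Divergence ≈0, curl about +7 — near-zero divergence with nonzero curl is a vortex.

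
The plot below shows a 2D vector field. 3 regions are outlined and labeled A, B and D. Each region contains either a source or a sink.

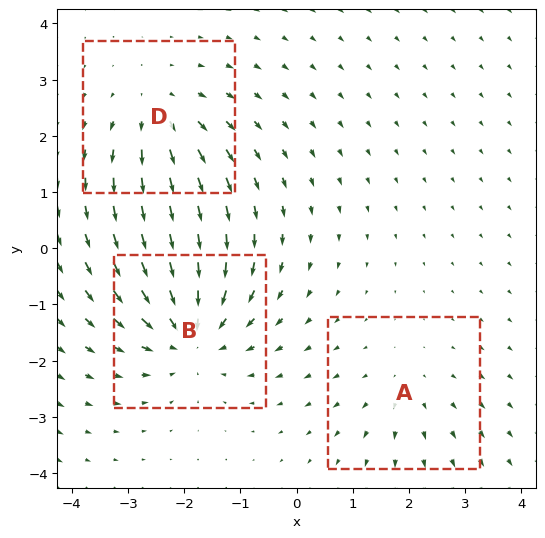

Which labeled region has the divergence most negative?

Divergence at each region's feature centre — A: about +2, B: about -4, D: about +3. Region B is most negative.

B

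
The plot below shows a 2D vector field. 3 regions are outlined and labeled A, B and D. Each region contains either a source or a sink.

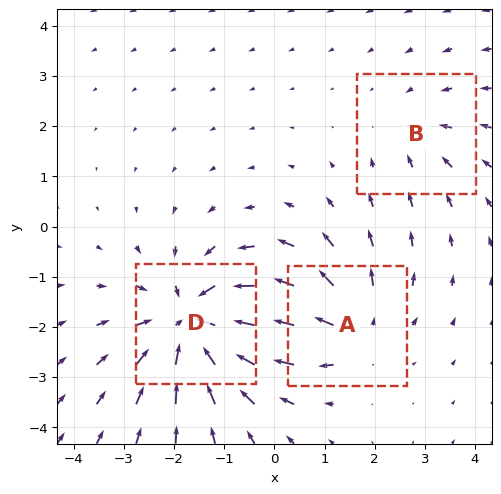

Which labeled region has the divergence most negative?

D

Divergence at each region's feature centre — A: about +3, B: about -2, D: about -4. Region D is most negative.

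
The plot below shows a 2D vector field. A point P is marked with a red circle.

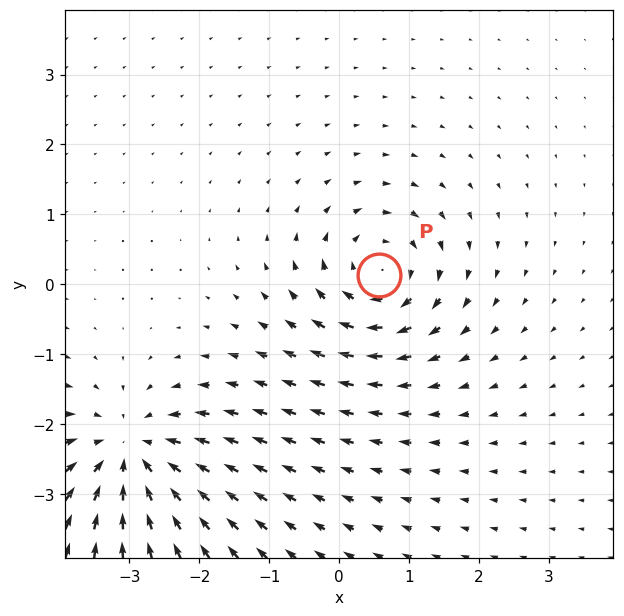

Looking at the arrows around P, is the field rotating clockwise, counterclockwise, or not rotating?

Near P at (0.6, 0.1) the arrows circulate clockwise. The curl (z-component) there is about -5; negative curl means clockwise rotation.

clockwise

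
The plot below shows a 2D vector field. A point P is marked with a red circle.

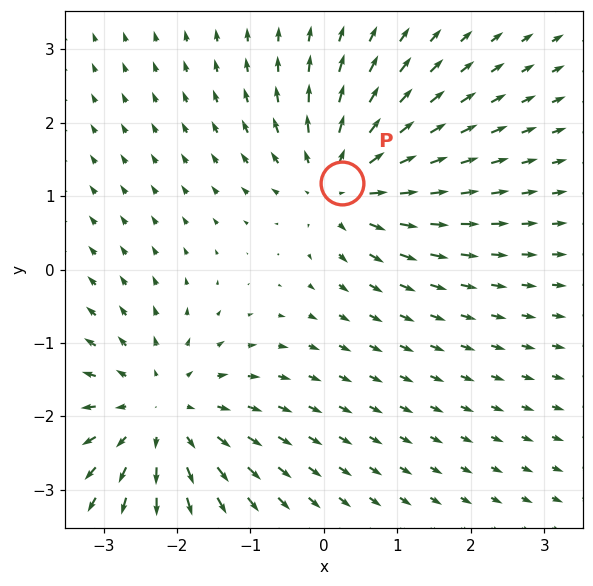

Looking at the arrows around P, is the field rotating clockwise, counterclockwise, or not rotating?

Near P at (0.3, 1.2) the arrows show no circulation. The curl there is ≈0.

not rotating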